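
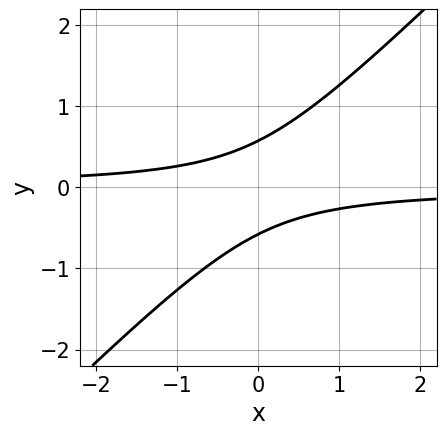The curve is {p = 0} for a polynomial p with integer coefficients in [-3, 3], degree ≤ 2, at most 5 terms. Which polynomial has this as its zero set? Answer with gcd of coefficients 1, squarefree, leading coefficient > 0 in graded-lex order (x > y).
First, the degree is 2 — a generic line meets the curve in up to 2 points.
Then, checking where it meets the axes: the curve avoids every integer x-axis point in the box.
Finally, these observations pin down the coefficients.

3*x*y - 3*y^2 + 1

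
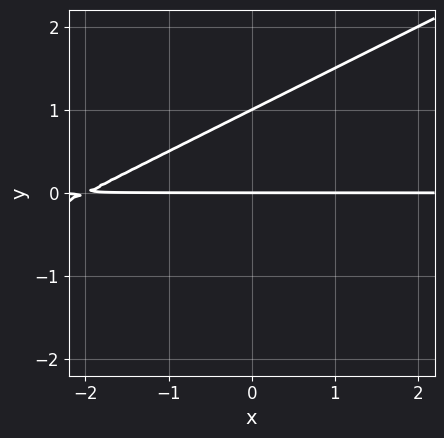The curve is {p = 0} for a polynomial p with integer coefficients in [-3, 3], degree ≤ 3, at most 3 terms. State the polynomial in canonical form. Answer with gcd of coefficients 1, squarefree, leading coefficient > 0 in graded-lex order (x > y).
x*y - 2*y^2 + 2*y

(a) deg p = 2.
(b) Reading off the gridlines: among the integer gridlines, it crosses the y-axis at y ∈ {0, 1}; the visible x-axis segment lies entirely on the curve.
(c) The integer polynomial consistent with all of this is the stated p.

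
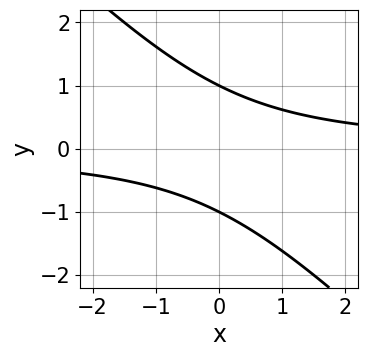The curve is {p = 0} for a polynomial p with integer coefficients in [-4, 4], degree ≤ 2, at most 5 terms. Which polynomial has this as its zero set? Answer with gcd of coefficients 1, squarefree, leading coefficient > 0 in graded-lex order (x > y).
1. Degree: no degree-1 curve has this shape, so deg p = 2.
2. Against the integer gridlines: among the integer gridlines, it crosses the y-axis at y ∈ {-1, 1}; no x-intercept at any integer in the box.
3. Matching integer coefficients to the picture gives p.

x*y + y^2 - 1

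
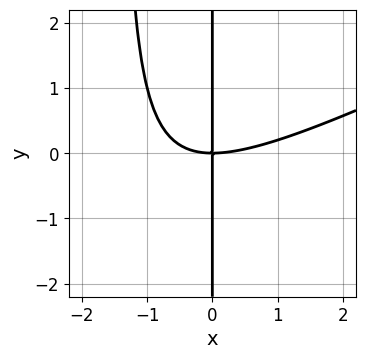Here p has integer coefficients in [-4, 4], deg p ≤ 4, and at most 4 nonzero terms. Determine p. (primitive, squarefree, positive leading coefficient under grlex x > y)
(a) Degree: the shape is more complex than any degree-2 curve, so deg p = 3.
(b) From the axis intercepts and sections: the visible y-axis segment lies entirely on the curve; it crosses the x-axis at the gridline x = 0.
(c) The integer polynomial consistent with all of this is the stated p.

x^3 - 2*x^2*y - 3*x*y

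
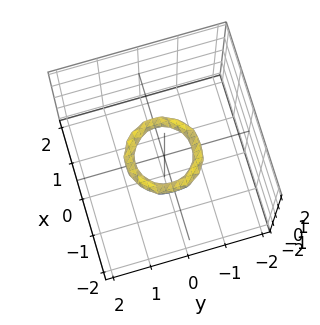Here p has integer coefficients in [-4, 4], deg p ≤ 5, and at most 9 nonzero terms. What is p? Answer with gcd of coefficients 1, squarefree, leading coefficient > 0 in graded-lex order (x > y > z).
2*x^4 + 4*x^2*y^2 + 2*y^4 - 3*x^2 - 3*y^2 + 3*z^2 + 1

1. Degree: the shape is more complex than any degree-3 surface, so deg p = 4.
2. Symmetries: rotational symmetry about the z-axis ⇒ p depends on x, y only through x² + y².
3. From the visible intercepts: a circular section at z = 0 has radius between 0 and 1; the surface avoids every integer z-axis point in the box.
4. Fitting integer coefficients to these (and the overall shape) gives p. Check: (0, 1, 0) on the y-axis lies on the surface, and p(0, 1, 0) = 0. ✓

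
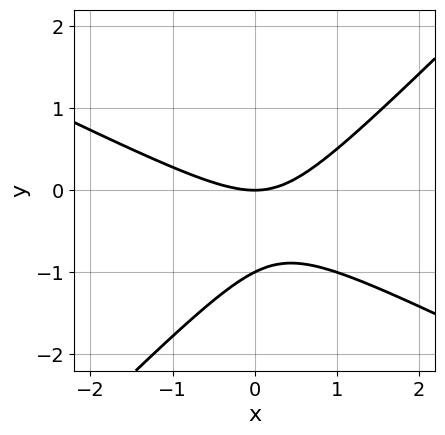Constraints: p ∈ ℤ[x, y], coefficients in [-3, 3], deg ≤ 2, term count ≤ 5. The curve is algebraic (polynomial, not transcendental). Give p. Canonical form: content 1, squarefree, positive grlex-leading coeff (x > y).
(a) The degree is 2 — a generic line meets the curve in up to 2 points.
(b) From the visible intercepts: it crosses the x-axis at the gridline x = 0; the y-axis gridline crossings are at y ∈ {-1, 0}.
(c) Putting this together gives p.

x^2 + x*y - 2*y^2 - 2*y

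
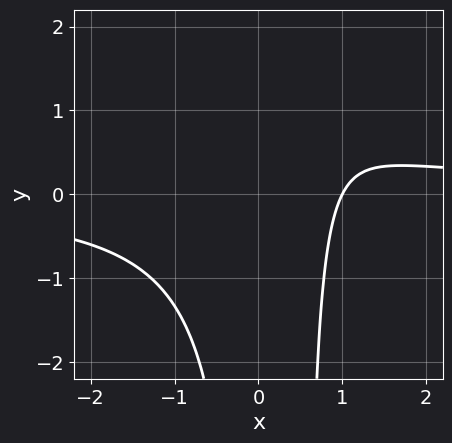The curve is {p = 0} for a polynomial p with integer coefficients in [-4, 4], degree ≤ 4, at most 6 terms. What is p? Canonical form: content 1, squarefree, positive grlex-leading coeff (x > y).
2*x^2*y - x*y - 2*x + 2

First, the degree is 3 — a generic line meets the curve in up to 3 points.
Then, against the integer gridlines: the curve avoids every integer y-axis point in the box; it meets the x-axis at x = 1 (among the integer gridlines).
Finally, the integer polynomial consistent with all of this is the stated p.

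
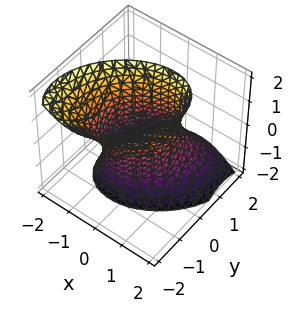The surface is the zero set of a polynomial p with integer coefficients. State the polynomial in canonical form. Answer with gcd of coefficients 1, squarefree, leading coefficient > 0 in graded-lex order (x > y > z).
(a) The degree is 2 — no degree-1 surface has this shape.
(b) Against the integer gridlines: the y-axis gridline crossings are at y ∈ {-1, 1}; no z-intercept at any integer in the box; the x-axis gridline crossings are at x ∈ {-1, 1}.
(c) These observations pin down the coefficients.

3*x^2 - 2*x*y + 3*y^2 + 2*y*z - z^2 - 3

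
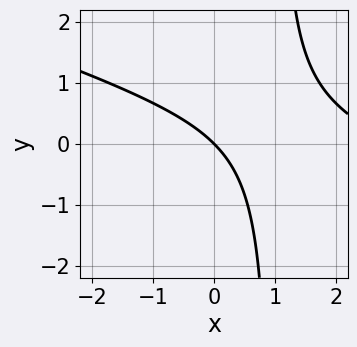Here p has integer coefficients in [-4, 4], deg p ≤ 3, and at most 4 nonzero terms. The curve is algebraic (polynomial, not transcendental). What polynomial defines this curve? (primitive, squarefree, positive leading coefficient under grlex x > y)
x^2 + 3*x*y - 3*x - 3*y

Degree: the shape is more complex than any degree-1 curve, so deg p = 2.
From the axis intercepts and sections: one y-axis crossing is at y = 0; it meets the x-axis at x = 0 (among the integer gridlines).
Together with the visible shape, these determine p as stated.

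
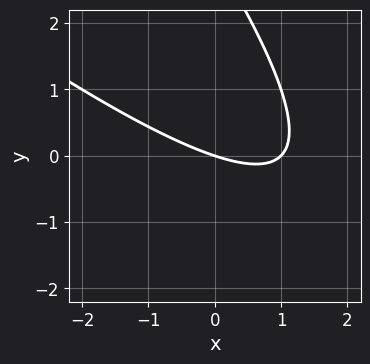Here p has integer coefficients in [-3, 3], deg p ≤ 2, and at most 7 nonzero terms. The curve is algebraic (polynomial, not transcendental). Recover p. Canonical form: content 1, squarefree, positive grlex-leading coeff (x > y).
x^2 + 2*x*y + y^2 - x - 3*y

(a) Degree: the shape is more complex than any degree-1 curve, so deg p = 2.
(b) From the visible intercepts: one y-axis crossing is at y = 0; among the integer gridlines, it crosses the x-axis at x ∈ {0, 1}.
(c) Fitting integer coefficients to these (and the overall shape) gives p.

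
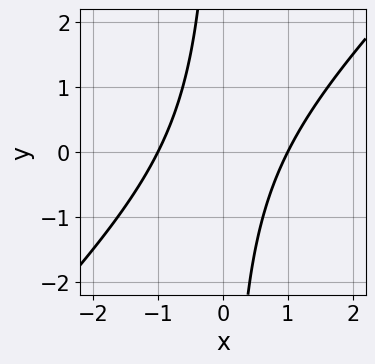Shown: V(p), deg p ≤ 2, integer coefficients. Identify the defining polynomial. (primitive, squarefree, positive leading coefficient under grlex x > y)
x^2 - x*y - 1

First, the degree is 2 — the shape is more complex than any degree-1 curve.
Next, against the integer gridlines: the x-axis gridline crossings are at x ∈ {-1, 1}; it misses every integer gridline on the y-axis.
Finally, the integer polynomial consistent with all of this is the stated p.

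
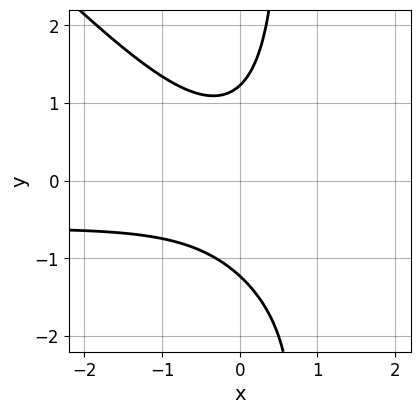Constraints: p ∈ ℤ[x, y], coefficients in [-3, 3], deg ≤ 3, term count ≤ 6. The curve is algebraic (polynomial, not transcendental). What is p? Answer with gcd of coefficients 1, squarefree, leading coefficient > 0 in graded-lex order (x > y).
1. deg p = 3. No degree-2 curve has this shape.
2. Reading off the gridlines: no x-intercept at any integer in the box.
3. Putting this together gives p.

3*x^2*y + 3*x*y^2 + 2*x^2 - 2*y^2 + 3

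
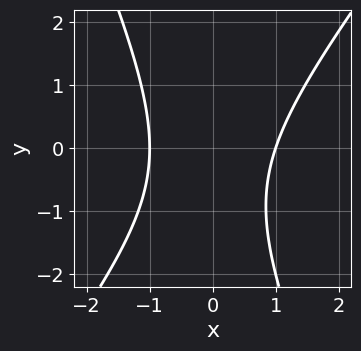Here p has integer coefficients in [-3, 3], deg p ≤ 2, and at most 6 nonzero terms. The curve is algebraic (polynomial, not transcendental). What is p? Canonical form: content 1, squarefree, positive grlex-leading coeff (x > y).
First, degree: the shape is more complex than any degree-1 curve, so deg p = 2.
Next, reading off the gridlines: it misses every integer gridline on the y-axis; the x-axis gridline crossings are at x ∈ {-1, 1}.
Finally, together with the visible shape, these determine p as stated.

3*x^2 - x*y - y^2 - y - 3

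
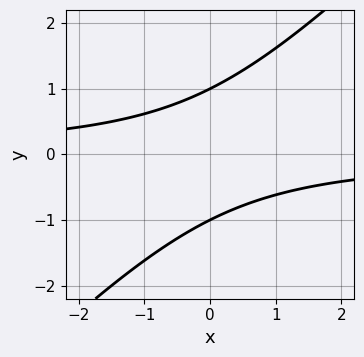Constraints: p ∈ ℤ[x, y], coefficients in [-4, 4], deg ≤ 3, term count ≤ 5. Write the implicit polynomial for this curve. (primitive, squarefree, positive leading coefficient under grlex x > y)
First, the degree is 2 — a generic line meets the curve in up to 2 points.
Next, reading off the gridlines: it misses every integer gridline on the x-axis; the y-axis gridline crossings are at y ∈ {-1, 1}.
Finally, together with the visible shape, these determine p as stated.

x*y - y^2 + 1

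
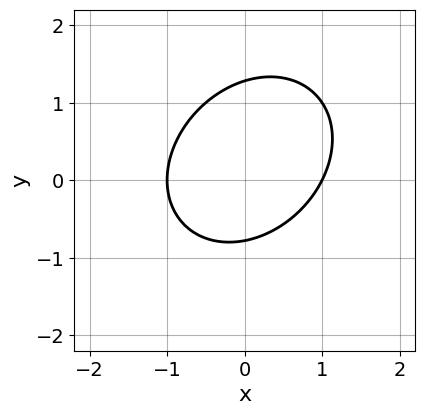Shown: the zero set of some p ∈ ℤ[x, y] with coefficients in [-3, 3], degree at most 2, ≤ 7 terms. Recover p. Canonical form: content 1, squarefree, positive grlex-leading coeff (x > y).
2*x^2 - x*y + 2*y^2 - y - 2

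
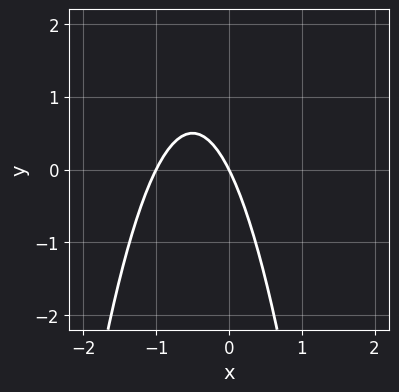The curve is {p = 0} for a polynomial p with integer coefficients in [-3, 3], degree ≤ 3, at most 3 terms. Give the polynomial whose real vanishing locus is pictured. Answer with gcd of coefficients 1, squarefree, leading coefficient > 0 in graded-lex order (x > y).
2*x^2 + 2*x + y

The degree is 2 — no degree-1 curve has this shape.
From the visible intercepts: the x-axis gridline crossings are at x ∈ {-1, 0}; it crosses the y-axis at the gridline y = 0.
Together with the visible shape, these determine p as stated.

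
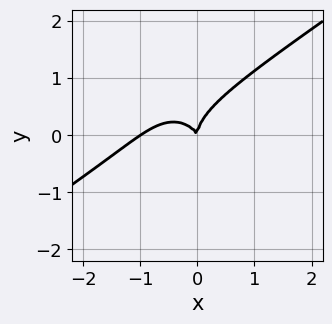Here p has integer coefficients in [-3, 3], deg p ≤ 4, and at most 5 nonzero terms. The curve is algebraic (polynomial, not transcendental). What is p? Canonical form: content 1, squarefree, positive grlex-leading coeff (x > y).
2*x^3 - 2*x^2*y - 2*y^3 + 2*x^2 + x*y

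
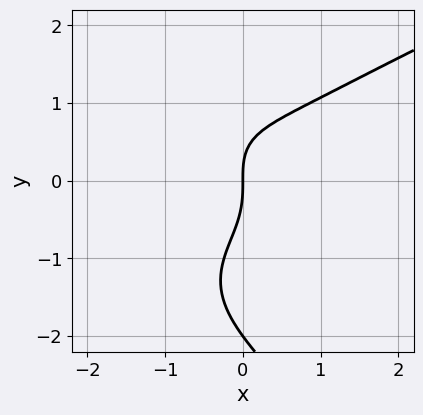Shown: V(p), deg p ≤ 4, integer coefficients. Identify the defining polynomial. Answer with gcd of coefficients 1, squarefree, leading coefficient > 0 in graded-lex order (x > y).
The degree is 4 — no degree-3 curve has this shape.
Reading off the gridlines: it meets the x-axis at x = 0 (among the integer gridlines); among the integer gridlines, it crosses the y-axis at y ∈ {-2, 0}.
Matching integer coefficients to the picture gives p.

x*y^3 + y^4 - 2*x^3 + 2*y^3 - 3*x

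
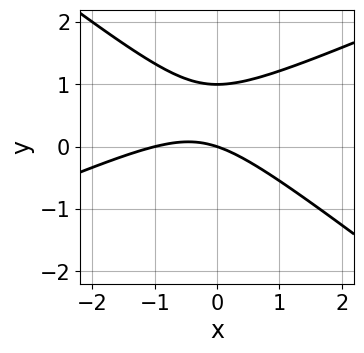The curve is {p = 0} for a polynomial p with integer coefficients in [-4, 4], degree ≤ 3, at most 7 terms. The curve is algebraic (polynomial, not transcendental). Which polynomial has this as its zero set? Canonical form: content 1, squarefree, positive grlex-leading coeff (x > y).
x^2 - x*y - 3*y^2 + x + 3*y

(a) deg p = 2. No degree-1 curve has this shape.
(b) Checking where it meets the axes: the y-axis gridline crossings are at y ∈ {0, 1}; the x-axis gridline crossings are at x ∈ {-1, 0}.
(c) Together with the visible shape, these determine p as stated.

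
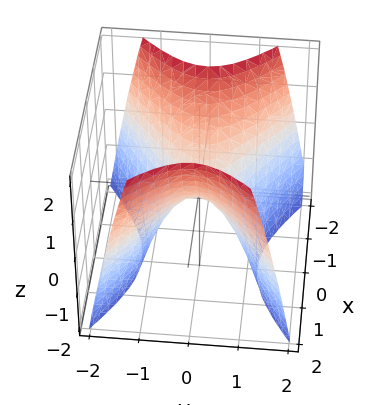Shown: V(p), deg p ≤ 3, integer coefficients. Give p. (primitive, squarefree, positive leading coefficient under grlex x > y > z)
Degree: a saddle surface; a quadric, so deg p = 2.
Symmetries: it's symmetric under x → −x, forcing even powers of x; mirror symmetry y ↦ −y ⇒ only even powers of y.
Checking where it meets the axes: it meets the y-axis at y = 0 (among the integer gridlines); it crosses the x-axis at the gridline x = 0.
These observations pin down the coefficients.

2*x^2 - 3*y^2 - 2*z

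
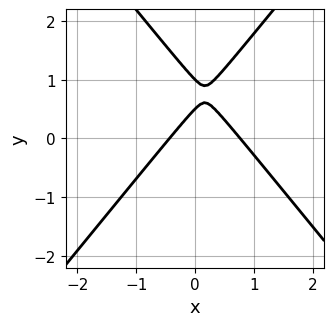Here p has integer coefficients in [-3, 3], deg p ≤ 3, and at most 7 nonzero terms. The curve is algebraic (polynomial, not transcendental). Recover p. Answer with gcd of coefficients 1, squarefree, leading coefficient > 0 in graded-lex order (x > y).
First, degree: the shape is more complex than any degree-1 curve, so deg p = 2.
Then, against the integer gridlines: one y-axis crossing is at y = 1.
Finally, these observations pin down the coefficients.

3*x^2 - 2*y^2 - x + 3*y - 1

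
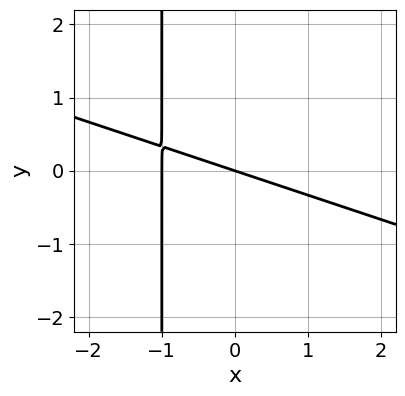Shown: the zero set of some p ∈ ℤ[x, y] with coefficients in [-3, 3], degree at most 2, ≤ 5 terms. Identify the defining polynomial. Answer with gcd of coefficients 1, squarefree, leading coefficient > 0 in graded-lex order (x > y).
x^2 + 3*x*y + x + 3*y

(a) deg p = 2.
(b) From the axis intercepts and sections: it crosses the y-axis at the gridline y = 0; the x-axis gridline crossings are at x ∈ {-1, 0}.
(c) Fitting integer coefficients to these (and the overall shape) gives p.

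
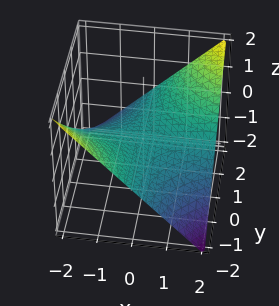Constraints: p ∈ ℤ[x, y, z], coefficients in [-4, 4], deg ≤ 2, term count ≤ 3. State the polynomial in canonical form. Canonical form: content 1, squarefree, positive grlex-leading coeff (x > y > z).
(a) Degree: a saddle surface; a quadric, so deg p = 2.
(b) Observable constraints: the visible x-axis segment lies entirely on the surface; the visible y-axis segment lies entirely on the surface; one z-axis crossing is at z = 0.
(c) The integer polynomial consistent with all of this is the stated p.

x*y - 2*z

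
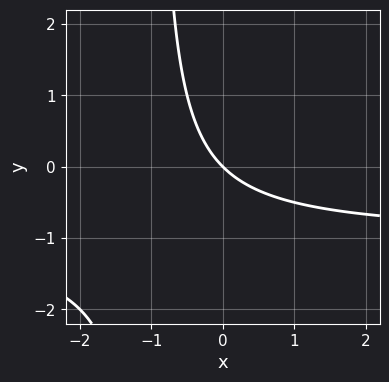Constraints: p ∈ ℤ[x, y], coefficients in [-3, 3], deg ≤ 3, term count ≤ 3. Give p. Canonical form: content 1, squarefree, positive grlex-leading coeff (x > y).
x*y + x + y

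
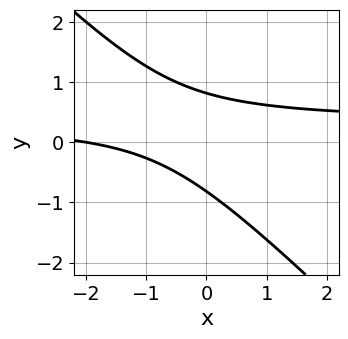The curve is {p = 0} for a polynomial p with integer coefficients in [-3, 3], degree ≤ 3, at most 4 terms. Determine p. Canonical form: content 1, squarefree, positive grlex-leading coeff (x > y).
3*x*y + 3*y^2 - x - 2

First, the degree is 2 — the shape is more complex than any degree-1 curve.
Then, observable constraints: it meets the x-axis at x = -2 (among the integer gridlines).
Finally, solving for integer coefficients yields p as stated.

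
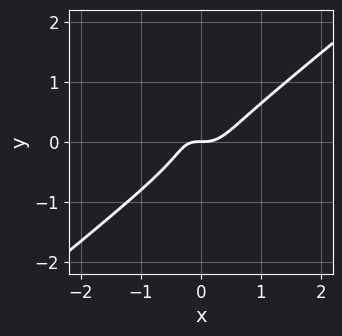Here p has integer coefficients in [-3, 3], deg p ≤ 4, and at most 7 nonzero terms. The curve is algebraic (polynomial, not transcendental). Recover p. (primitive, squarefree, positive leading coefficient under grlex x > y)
1. deg p = 3. The shape is more complex than any degree-2 curve.
2. Observable constraints: it meets the x-axis at x = 0 (among the integer gridlines); it meets the y-axis at y = 0 (among the integer gridlines).
3. Solving for integer coefficients yields p as stated.

3*x^3 - 3*x*y^2 - 2*y^3 - x*y - y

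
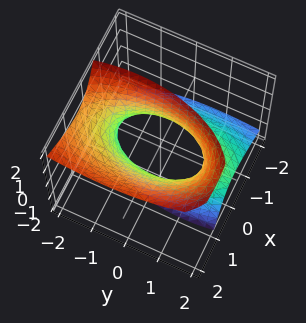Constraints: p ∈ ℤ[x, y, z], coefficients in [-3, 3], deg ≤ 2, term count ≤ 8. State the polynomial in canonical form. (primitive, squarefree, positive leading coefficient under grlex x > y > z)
deg p = 2.
Against the integer gridlines: no z-intercept at any integer in the box.
Matching integer coefficients to the picture gives p.

3*x^2 - 3*x*z + y^2 + y*z - z^2 - 2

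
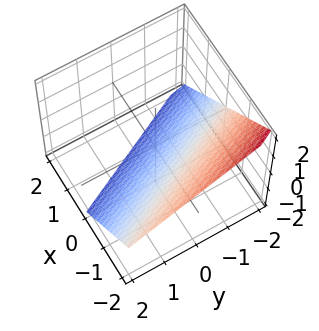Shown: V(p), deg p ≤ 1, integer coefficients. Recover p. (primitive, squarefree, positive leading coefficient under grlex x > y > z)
Degree: the surface is flat (a plane), so deg p = 1.
Reading off the gridlines: it crosses the y-axis at the gridline y = -2; one x-axis crossing is at x = -1; one z-axis crossing is at z = -1.
These observations pin down the coefficients.

2*x + y + 2*z + 2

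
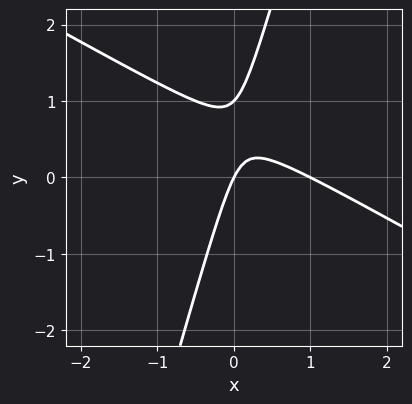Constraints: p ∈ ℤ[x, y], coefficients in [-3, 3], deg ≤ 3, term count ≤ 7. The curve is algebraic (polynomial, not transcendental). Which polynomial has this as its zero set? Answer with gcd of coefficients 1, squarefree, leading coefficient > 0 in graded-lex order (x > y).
2*x^2 + 3*x*y - y^2 - 2*x + y

Degree: a generic line meets the curve in up to 2 points, so deg p = 2.
Observable constraints: the y-axis gridline crossings are at y ∈ {0, 1}; among the integer gridlines, it crosses the x-axis at x ∈ {0, 1}.
These observations pin down the coefficients.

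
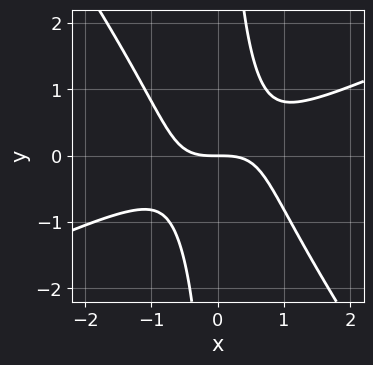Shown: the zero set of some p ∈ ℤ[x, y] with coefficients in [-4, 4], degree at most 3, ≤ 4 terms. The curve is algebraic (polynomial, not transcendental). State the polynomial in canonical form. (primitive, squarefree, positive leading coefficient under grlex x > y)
2*x^3 - 3*x^2*y - 3*x*y^2 + 3*y

1. Degree: no degree-2 curve has this shape, so deg p = 3.
2. Checking where it meets the axes: it meets the y-axis at y = 0 (among the integer gridlines); it meets the x-axis at x = 0 (among the integer gridlines).
3. Fitting integer coefficients to these (and the overall shape) gives p.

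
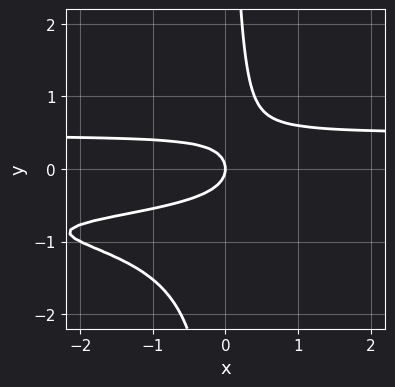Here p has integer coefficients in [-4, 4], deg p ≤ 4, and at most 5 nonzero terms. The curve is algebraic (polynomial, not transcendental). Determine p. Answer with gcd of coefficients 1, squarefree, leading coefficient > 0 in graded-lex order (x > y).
Degree: the shape is more complex than any degree-3 curve, so deg p = 4.
From the visible intercepts: it crosses the y-axis at the gridline y = 0; it meets the x-axis at x = 0 (among the integer gridlines).
Solving for integer coefficients yields p as stated.

3*x*y^3 + 3*x*y^2 - 2*y^2 - x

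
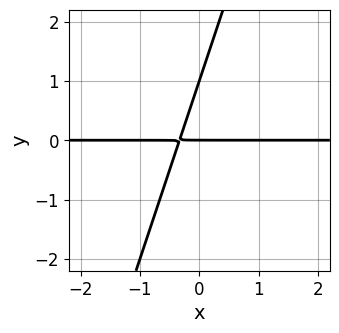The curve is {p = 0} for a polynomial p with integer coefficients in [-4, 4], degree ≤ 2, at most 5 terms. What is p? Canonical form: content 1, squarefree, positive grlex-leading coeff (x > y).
1. Degree: no degree-1 curve has this shape, so deg p = 2.
2. Checking where it meets the axes: every point of the x-axis in the box is on the curve; the y-axis gridline crossings are at y ∈ {0, 1}.
3. Together with the visible shape, these determine p as stated.

3*x*y - y^2 + y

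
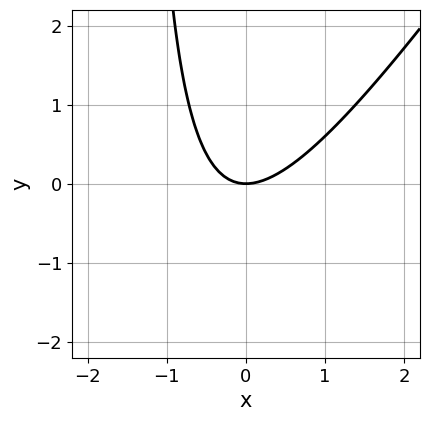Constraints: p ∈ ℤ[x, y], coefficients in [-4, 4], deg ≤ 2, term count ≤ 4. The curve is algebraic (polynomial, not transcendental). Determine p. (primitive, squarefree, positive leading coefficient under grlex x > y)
3*x^2 - 2*x*y - 3*y

(a) Degree: no degree-1 curve has this shape, so deg p = 2.
(b) Checking where it meets the axes: it crosses the y-axis at the gridline y = 0; it crosses the x-axis at the gridline x = 0.
(c) Matching integer coefficients to the picture gives p.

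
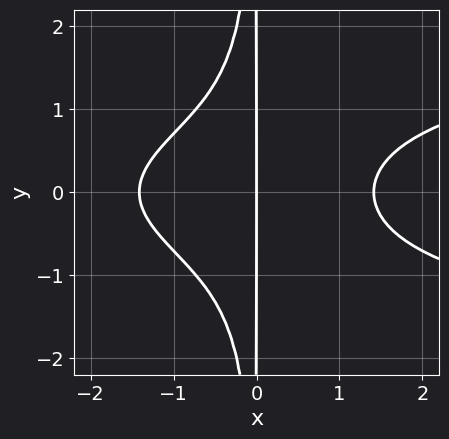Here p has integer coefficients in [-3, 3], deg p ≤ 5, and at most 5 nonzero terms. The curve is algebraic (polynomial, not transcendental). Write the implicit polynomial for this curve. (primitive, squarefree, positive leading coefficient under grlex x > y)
2*x^2*y^2 - x^3 + 2*x

The degree is 4 — no degree-3 curve has this shape.
Symmetries: the y ↦ −y reflection is a symmetry, so y appears only in even powers.
From the axis intercepts and sections: the visible y-axis segment lies entirely on the curve; it crosses the x-axis at the gridline x = 0.
Putting this together gives p.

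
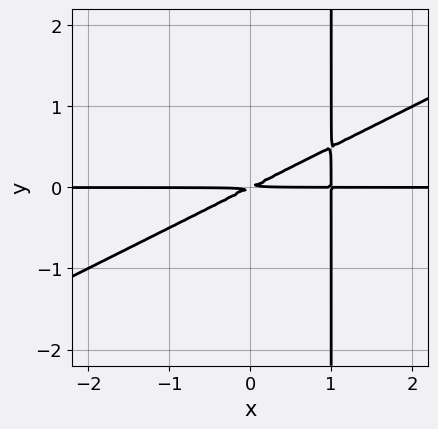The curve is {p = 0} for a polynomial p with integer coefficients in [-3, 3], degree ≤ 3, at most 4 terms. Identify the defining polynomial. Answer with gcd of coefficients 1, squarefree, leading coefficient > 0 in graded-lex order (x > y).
x^2*y - 2*x*y^2 - x*y + 2*y^2

1. Degree: the shape is more complex than any degree-2 curve, so deg p = 3.
2. From the visible intercepts: the visible x-axis segment lies entirely on the curve.
3. The integer polynomial consistent with all of this is the stated p.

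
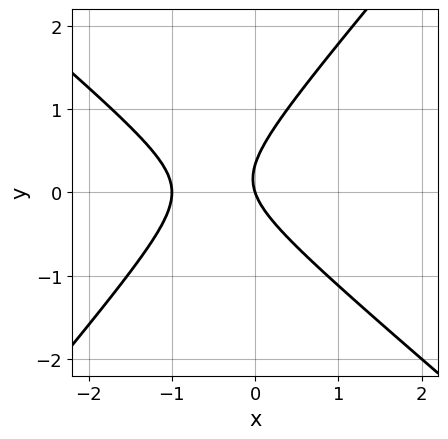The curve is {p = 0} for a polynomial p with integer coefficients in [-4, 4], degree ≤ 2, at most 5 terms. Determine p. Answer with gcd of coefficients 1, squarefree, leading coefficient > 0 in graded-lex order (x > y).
3*x^2 + x*y - 3*y^2 + 3*x + y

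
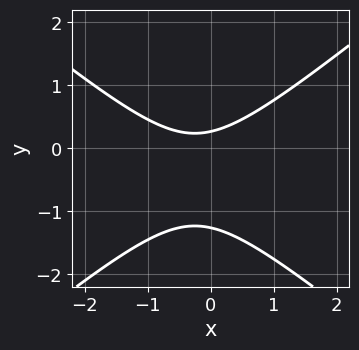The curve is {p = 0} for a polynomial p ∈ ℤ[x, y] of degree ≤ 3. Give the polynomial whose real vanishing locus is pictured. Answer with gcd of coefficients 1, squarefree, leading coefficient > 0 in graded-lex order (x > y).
2*x^2 - 3*y^2 + x - 3*y + 1

First, deg p = 2. No degree-1 curve has this shape.
Next, from the axis intercepts and sections: no x-intercept at any integer in the box.
Finally, these observations pin down the coefficients.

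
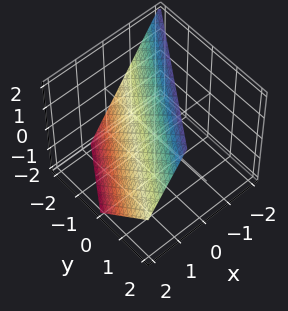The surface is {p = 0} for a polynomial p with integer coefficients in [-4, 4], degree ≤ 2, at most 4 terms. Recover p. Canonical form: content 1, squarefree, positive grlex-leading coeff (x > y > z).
(a) deg p = 1. The surface is flat (a plane).
(b) Reading off the gridlines: one z-axis crossing is at z = 1; one y-axis crossing is at y = -1.
(c) Assembling these constraints gives the stated polynomial.

3*x - 2*y + 2*z - 2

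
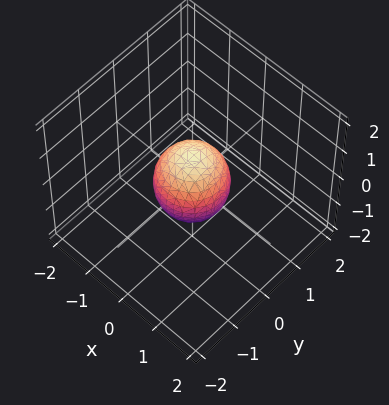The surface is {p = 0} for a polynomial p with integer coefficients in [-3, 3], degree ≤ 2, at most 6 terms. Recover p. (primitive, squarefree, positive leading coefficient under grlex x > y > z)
Degree: the shape is more complex than any degree-1 surface, so deg p = 2.
Symmetries: every cross-section ⟂ z is a circle, so x, y appear only via x² + y².
Reading off the gridlines: among the integer gridlines, it crosses the z-axis at z ∈ {-1, 1}; a circular section at z = 0 has radius between 0 and 1.
Assembling these constraints gives the stated polynomial.

3*x^2 + 3*y^2 + 2*z^2 - 2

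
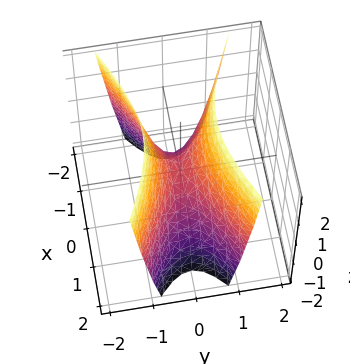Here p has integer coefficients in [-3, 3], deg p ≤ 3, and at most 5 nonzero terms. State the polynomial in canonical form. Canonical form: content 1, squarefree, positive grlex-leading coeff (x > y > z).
x^2 - 3*y^2 + z

(a) Degree: a hyperbolic paraboloid; a quadric, so deg p = 2.
(b) Symmetries: it's symmetric under x → −x, forcing even powers of x; mirror symmetry y ↦ −y ⇒ only even powers of y.
(c) Observable constraints: it meets the y-axis at y = 0 (among the integer gridlines); it crosses the x-axis at the gridline x = 0.
(d) Together with the visible shape, these determine p as stated.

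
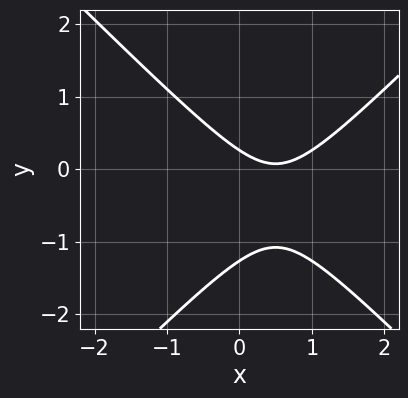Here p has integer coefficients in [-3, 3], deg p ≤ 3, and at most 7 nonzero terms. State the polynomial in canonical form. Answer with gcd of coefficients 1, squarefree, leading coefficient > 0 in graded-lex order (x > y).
3*x^2 - 3*y^2 - 3*x - 3*y + 1

First, deg p = 2.
Next, reading off the gridlines: it misses every integer gridline on the x-axis.
Finally, these observations pin down the coefficients.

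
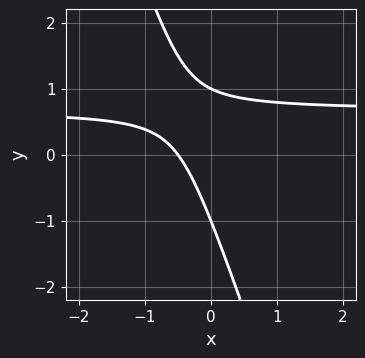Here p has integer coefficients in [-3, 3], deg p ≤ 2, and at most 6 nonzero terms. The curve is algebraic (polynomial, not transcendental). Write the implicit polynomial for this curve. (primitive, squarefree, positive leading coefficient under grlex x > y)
3*x*y + y^2 - 2*x - 1

Degree: no degree-1 curve has this shape, so deg p = 2.
Observable constraints: among the integer gridlines, it crosses the y-axis at y ∈ {-1, 1}.
Solving for integer coefficients yields p as stated.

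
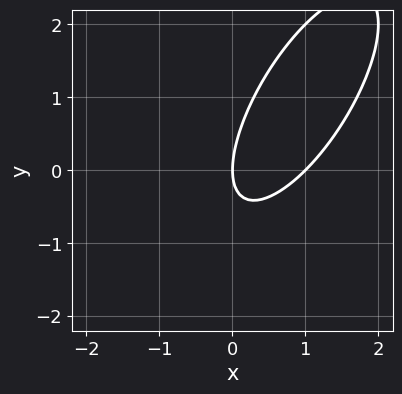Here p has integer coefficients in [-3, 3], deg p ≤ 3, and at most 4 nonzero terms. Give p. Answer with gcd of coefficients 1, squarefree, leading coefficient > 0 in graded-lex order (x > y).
2*x^2 - 2*x*y + y^2 - 2*x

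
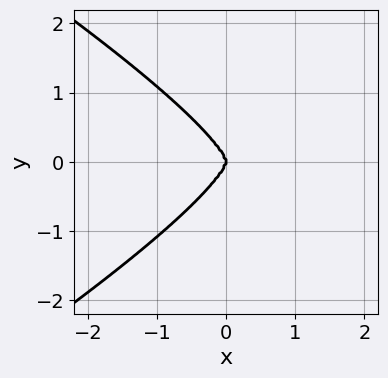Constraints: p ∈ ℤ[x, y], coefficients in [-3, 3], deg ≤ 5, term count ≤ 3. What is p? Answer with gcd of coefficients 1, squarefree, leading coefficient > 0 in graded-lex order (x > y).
x^2*y^2 - 3*y^4 - 3*x^3

(a) The degree is 4 — the shape is more complex than any degree-3 curve.
(b) Symmetries: mirror symmetry y ↦ −y ⇒ only even powers of y.
(c) Checking where it meets the axes: it meets the x-axis at x = 0 (among the integer gridlines); one y-axis crossing is at y = 0.
(d) Solving for integer coefficients yields p as stated.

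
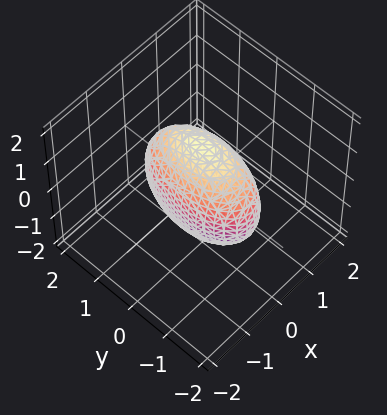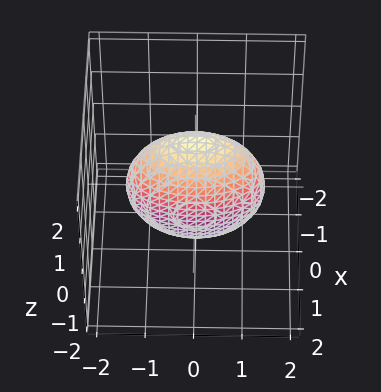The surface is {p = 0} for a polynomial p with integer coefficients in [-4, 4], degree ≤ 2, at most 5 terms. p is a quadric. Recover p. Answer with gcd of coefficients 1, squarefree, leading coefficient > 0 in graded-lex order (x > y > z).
First, deg p = 2. A closed, bounded, convex surface; a quadric.
Next, symmetries: it's symmetric under x → −x, forcing even powers of x; mirror symmetry z ↦ −z ⇒ only even powers of z; mirror symmetry y ↦ −y ⇒ only even powers of y.
Finally, fitting integer coefficients to these (and the overall shape) gives p.

3*x^2 + y^2 + z^2 - 2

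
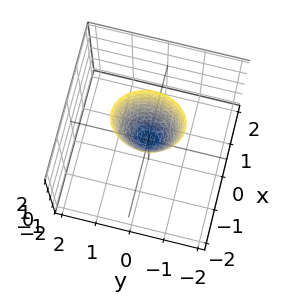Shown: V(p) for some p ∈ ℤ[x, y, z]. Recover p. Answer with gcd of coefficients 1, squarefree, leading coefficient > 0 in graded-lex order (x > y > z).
3*x^2 + 2*y^2 - z

First, degree: a single bowl opening along one axis; a quadric, so deg p = 2.
Then, symmetries: mirror symmetry y ↦ −y ⇒ only even powers of y; the x ↦ −x reflection is a symmetry, so x appears only in even powers.
Then, against the integer gridlines: it crosses the z-axis at the gridline z = 0; one x-axis crossing is at x = 0; one y-axis crossing is at y = 0.
Finally, the integer polynomial consistent with all of this is the stated p.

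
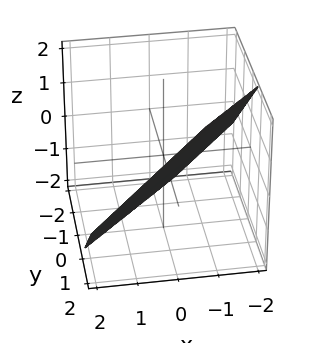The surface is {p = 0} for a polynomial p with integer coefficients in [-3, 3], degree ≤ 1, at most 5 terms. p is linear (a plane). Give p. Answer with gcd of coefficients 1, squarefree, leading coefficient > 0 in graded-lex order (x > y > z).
The degree is 1 — every cross-section is a straight line — this is a plane.
The integer polynomial consistent with all of this is the stated p.

3*x - 3*y + 3*z + 2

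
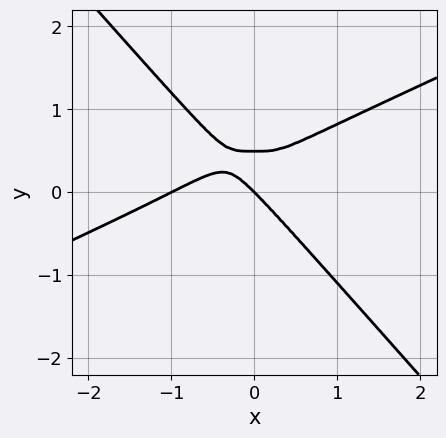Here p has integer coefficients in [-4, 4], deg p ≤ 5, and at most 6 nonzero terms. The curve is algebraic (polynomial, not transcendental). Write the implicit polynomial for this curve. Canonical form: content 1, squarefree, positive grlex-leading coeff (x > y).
x^4 - 2*x^3*y - 2*y^4 + x^3 + y^3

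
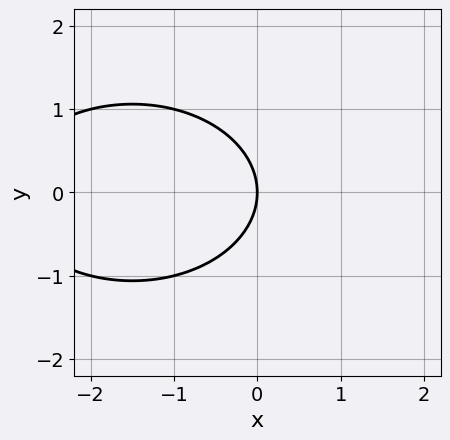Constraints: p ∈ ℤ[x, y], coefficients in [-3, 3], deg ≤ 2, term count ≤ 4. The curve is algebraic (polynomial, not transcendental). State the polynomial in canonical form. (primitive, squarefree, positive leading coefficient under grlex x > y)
Degree: no degree-1 curve has this shape, so deg p = 2.
Symmetries: mirror symmetry y ↦ −y ⇒ only even powers of y.
Against the integer gridlines: one y-axis crossing is at y = 0; it crosses the x-axis at the gridline x = 0.
Together with the visible shape, these determine p as stated.

x^2 + 2*y^2 + 3*x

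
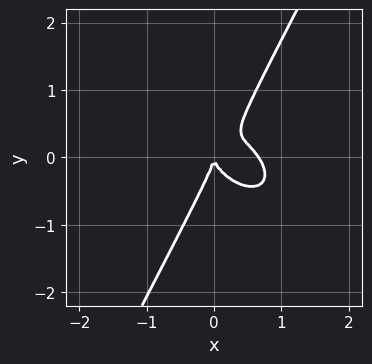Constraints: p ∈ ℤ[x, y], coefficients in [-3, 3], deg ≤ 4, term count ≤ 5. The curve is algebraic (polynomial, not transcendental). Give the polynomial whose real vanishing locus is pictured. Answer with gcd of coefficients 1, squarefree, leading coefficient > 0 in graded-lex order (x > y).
3*x^3 + 2*x^2*y + 2*x*y^2 - 2*y^3 - 2*x^2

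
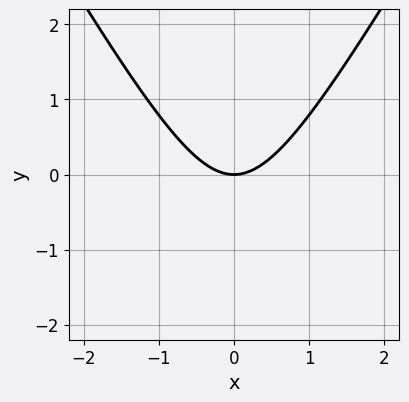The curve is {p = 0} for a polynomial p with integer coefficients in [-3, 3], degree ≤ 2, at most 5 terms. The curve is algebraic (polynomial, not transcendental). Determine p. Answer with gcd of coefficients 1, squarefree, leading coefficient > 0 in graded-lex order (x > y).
3*x^2 - y^2 - 3*y

The degree is 2 — no degree-1 curve has this shape.
Symmetries: the x ↦ −x reflection is a symmetry, so x appears only in even powers.
Against the integer gridlines: one x-axis crossing is at x = 0; it crosses the y-axis at the gridline y = 0.
Fitting integer coefficients to these (and the overall shape) gives p.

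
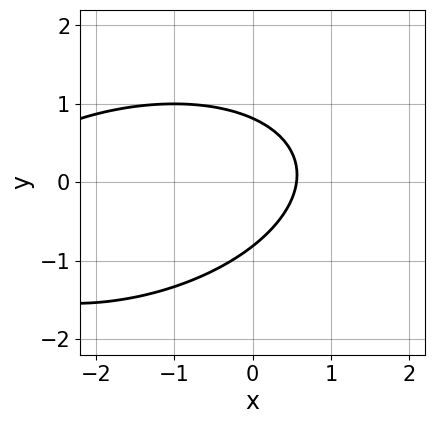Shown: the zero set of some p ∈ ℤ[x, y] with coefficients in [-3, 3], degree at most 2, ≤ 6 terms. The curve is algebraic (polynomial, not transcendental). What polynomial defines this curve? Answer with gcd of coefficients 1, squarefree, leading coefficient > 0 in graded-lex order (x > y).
1. deg p = 2. The shape is more complex than any degree-1 curve.
2. The integer polynomial consistent with all of this is the stated p.

x^2 - x*y + 3*y^2 + 3*x - 2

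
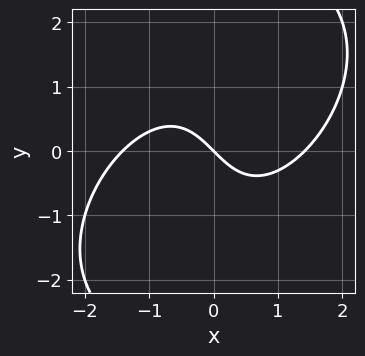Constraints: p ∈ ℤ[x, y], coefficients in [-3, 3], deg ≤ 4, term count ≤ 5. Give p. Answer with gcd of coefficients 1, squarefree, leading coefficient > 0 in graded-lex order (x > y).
1. Degree: the shape is more complex than any degree-2 curve, so deg p = 3.
2. From the visible intercepts: it meets the x-axis at x = 0 (among the integer gridlines); it meets the y-axis at y = 0 (among the integer gridlines).
3. Assembling these constraints gives the stated polynomial.

x^3 - x^2*y + x*y^2 - 2*x - 2*y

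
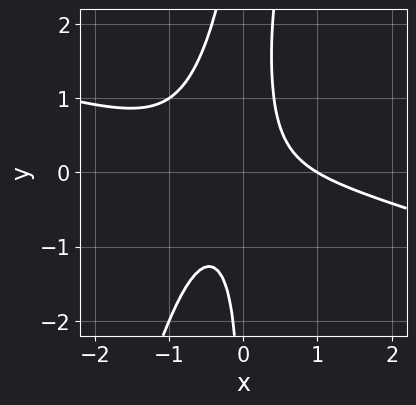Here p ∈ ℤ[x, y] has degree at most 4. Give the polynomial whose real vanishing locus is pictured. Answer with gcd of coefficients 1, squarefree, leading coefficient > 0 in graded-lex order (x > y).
(a) The degree is 3 — the shape is more complex than any degree-2 curve.
(b) Reading off the gridlines: the curve avoids every integer y-axis point in the box; it crosses the x-axis at the gridline x = 1.
(c) Together with the visible shape, these determine p as stated.

x^3 + 3*x^2*y - x*y^2 + 2*x*y - 1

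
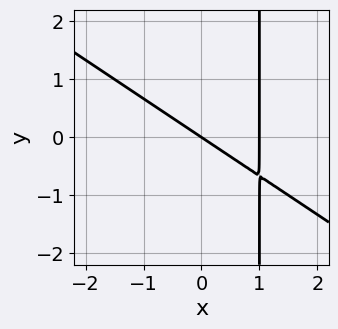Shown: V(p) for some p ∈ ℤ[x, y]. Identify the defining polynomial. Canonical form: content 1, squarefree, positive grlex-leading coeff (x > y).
2*x^2 + 3*x*y - 2*x - 3*y

(a) The degree is 2 — no degree-1 curve has this shape.
(b) Observable constraints: the x-axis gridline crossings are at x ∈ {0, 1}; it crosses the y-axis at the gridline y = 0.
(c) Assembling these constraints gives the stated polynomial.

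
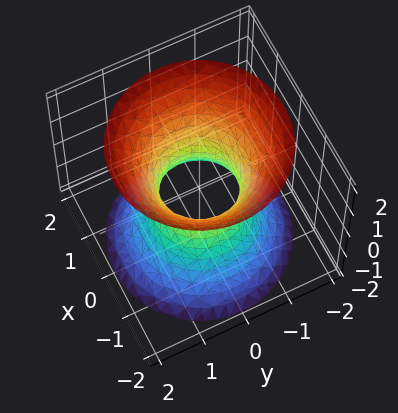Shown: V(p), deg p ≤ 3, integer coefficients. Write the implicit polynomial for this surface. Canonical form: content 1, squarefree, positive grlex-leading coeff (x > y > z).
3*x^2 + 3*y^2 - 2*z^2 - 2

Degree: the shape is more complex than any degree-1 surface, so deg p = 2.
Symmetries: rotational symmetry about the z-axis ⇒ p depends on x, y only through x² + y².
From the axis intercepts and sections: the surface avoids every integer z-axis point in the box; a circular section at z = 0 has radius between 0 and 1.
Assembling these constraints gives the stated polynomial.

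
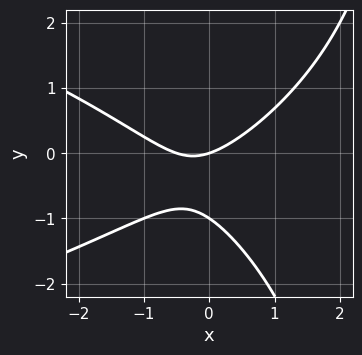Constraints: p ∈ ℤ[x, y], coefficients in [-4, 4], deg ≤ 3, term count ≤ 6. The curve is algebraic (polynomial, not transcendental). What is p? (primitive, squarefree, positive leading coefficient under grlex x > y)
x*y^2 + 2*x^2 - 3*y^2 + x - 3*y

The degree is 3 — no degree-2 curve has this shape.
From the axis intercepts and sections: among the integer gridlines, it crosses the y-axis at y ∈ {-1, 0}; one x-axis crossing is at x = 0.
Matching integer coefficients to the picture gives p.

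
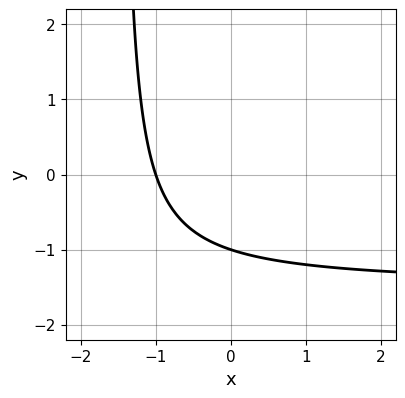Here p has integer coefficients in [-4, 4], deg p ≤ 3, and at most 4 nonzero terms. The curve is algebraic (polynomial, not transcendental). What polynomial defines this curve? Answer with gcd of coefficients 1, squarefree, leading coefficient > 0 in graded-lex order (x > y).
2*x*y + 3*x + 3*y + 3

(a) deg p = 2. No degree-1 curve has this shape.
(b) Against the integer gridlines: one y-axis crossing is at y = -1; it crosses the x-axis at the gridline x = -1.
(c) Solving for integer coefficients yields p as stated.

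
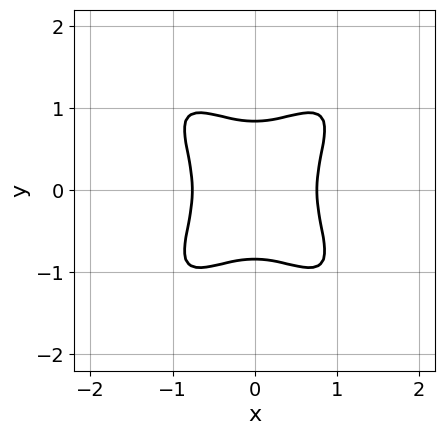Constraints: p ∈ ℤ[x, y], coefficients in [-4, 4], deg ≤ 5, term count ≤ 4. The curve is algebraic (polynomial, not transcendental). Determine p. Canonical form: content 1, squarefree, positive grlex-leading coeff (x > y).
3*x^4 - 3*x^2*y^2 + 2*y^4 - 1

deg p = 4. A generic line meets the curve in up to 4 points.
Symmetries: the x ↦ −x reflection is a symmetry, so x appears only in even powers; the y ↦ −y reflection is a symmetry, so y appears only in even powers.
Fitting integer coefficients to these (and the overall shape) gives p.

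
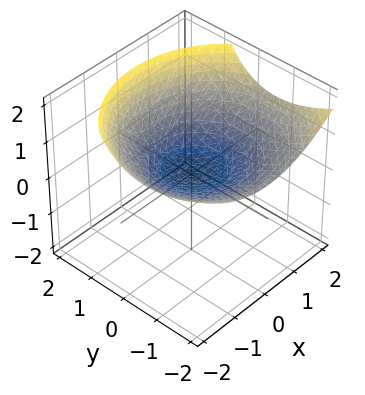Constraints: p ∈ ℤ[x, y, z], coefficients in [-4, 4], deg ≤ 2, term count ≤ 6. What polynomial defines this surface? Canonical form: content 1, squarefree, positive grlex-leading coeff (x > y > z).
(a) The degree is 2 — a generic line meets the surface in up to 2 points.
(b) Reading off the gridlines: one z-axis crossing is at z = 0; one x-axis crossing is at x = 0.
(c) The integer polynomial consistent with all of this is the stated p.

x^2 + y^2 + y*z - 3*z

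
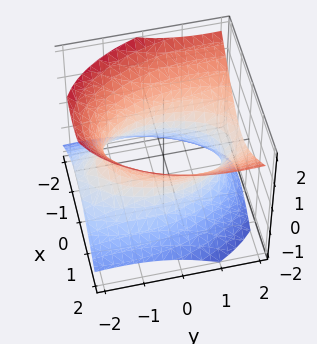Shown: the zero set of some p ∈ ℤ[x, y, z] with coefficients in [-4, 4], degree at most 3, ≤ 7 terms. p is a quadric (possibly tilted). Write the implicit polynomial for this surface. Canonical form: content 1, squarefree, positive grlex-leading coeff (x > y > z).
3*x^2 + y^2 - 2*y*z - 3*z^2 - 3

First, the degree is 2 — no degree-1 surface has this shape.
Next, from the visible intercepts: no z-intercept at any integer in the box; the x-axis gridline crossings are at x ∈ {-1, 1}.
Finally, putting this together gives p.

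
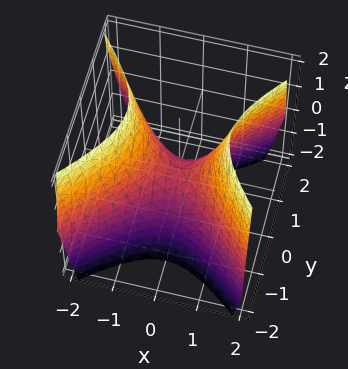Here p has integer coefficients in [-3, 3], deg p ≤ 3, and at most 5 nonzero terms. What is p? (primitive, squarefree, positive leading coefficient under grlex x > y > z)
3*x^2 - 3*y^2 - 2*z

1. deg p = 2. A hyperbolic paraboloid; a quadric.
2. Symmetries: the x ↦ −x reflection is a symmetry, so x appears only in even powers; it's symmetric under y → −y, forcing even powers of y.
3. Observable constraints: one y-axis crossing is at y = 0; it crosses the x-axis at the gridline x = 0.
4. Solving for integer coefficients yields p as stated.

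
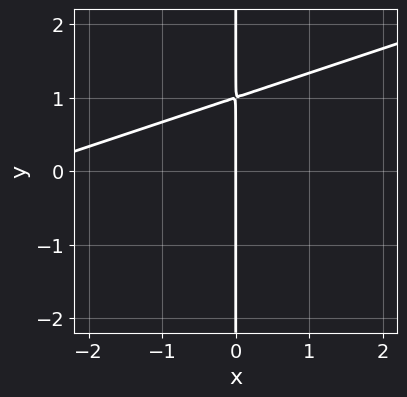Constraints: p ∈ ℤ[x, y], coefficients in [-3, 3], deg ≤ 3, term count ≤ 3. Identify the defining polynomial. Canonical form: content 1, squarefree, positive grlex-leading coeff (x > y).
x^2 - 3*x*y + 3*x

(a) deg p = 2. No degree-1 curve has this shape.
(b) From the axis intercepts and sections: the visible y-axis segment lies entirely on the curve; it meets the x-axis at x = 0 (among the integer gridlines).
(c) These observations pin down the coefficients.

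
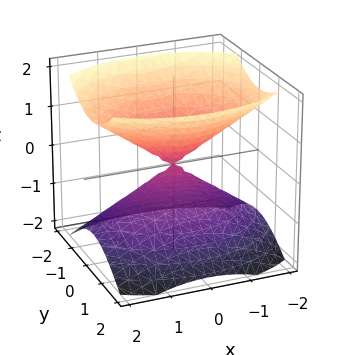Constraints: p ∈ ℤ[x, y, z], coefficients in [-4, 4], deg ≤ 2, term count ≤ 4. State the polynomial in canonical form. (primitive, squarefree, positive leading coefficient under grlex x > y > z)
1. I count 2 distinct pieces.
2. Degree: two nappes meeting at a single point; a quadric, so deg p = 2.
3. Symmetries: it's symmetric under x → −x, forcing even powers of x; it's symmetric under y → −y, forcing even powers of y; it's symmetric under z → −z, forcing even powers of z.
4. Observable constraints: it meets the y-axis at y = 0 (among the integer gridlines); it crosses the z-axis at the gridline z = 0; it crosses the x-axis at the gridline x = 0.
5. The integer polynomial consistent with all of this is the stated p.

x^2 + 2*y^2 - 2*z^2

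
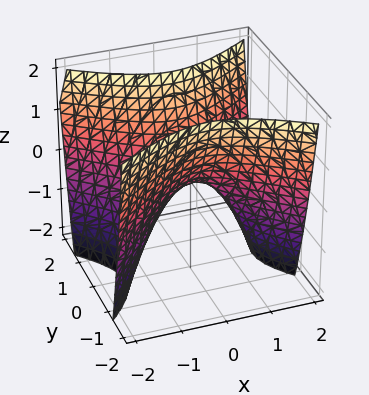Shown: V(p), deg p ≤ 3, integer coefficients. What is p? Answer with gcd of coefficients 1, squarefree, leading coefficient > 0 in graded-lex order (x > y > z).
First, deg p = 2. A hyperbolic paraboloid; a quadric.
Then, symmetries: it's symmetric under y → −y, forcing even powers of y; it's symmetric under x → −x, forcing even powers of x.
Then, from the axis intercepts and sections: it meets the x-axis at x = 0 (among the integer gridlines); it meets the z-axis at z = 0 (among the integer gridlines); it crosses the y-axis at the gridline y = 0.
Finally, matching integer coefficients to the picture gives p.

2*x^2 - 3*y^2 + 2*z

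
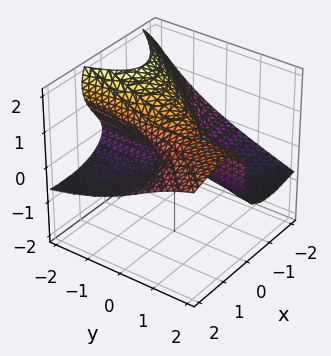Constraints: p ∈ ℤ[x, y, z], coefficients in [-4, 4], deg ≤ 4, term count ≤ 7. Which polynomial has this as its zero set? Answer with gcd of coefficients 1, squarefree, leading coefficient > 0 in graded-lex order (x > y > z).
First, the degree is 3 — no degree-2 surface has this shape.
Next, reading off the gridlines: the visible y-axis segment lies entirely on the surface; the visible x-axis segment lies entirely on the surface.
Finally, these observations pin down the coefficients.

2*x^2*z + y*z^2 + 2*z^3 - 2*x*y - 3*z^2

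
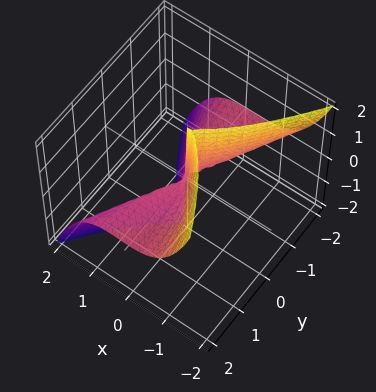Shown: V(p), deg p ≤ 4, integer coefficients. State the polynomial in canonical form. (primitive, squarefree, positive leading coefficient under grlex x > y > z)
1. The degree is 3 — no degree-2 surface has this shape.
2. Checking where it meets the axes: one x-axis crossing is at x = 0; every point of the z-axis in the box is on the surface.
3. Fitting integer coefficients to these (and the overall shape) gives p. Check: (0, 1, 0) on the y-axis lies on the surface, and p(0, 1, 0) = 0. ✓

3*x^3 - x^2*y + 2*y^2*z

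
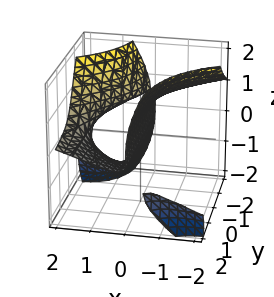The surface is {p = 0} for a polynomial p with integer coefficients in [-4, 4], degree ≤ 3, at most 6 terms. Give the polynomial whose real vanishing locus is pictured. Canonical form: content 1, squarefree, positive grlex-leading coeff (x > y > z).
(a) There are 2 components. They look like related sheets of one shape, so recover p as a whole.
(b) deg p = 3. The shape is more complex than any degree-2 surface.
(c) Reading off the gridlines: the visible y-axis segment lies entirely on the surface; it crosses the x-axis at the gridline x = 0; it meets the z-axis at z = 0 (among the integer gridlines).
(d) These observations pin down the coefficients.

3*x*y*z + z^3 - 2*x^2 + 3*x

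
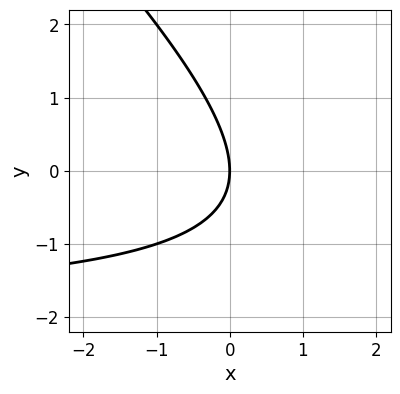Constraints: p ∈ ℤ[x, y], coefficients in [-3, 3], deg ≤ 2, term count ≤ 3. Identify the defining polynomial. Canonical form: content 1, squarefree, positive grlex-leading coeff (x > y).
(a) The degree is 2 — no degree-1 curve has this shape.
(b) Against the integer gridlines: one y-axis crossing is at y = 0; it meets the x-axis at x = 0 (among the integer gridlines).
(c) Assembling these constraints gives the stated polynomial.

x*y + y^2 + 2*x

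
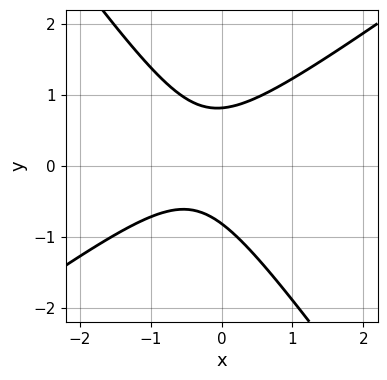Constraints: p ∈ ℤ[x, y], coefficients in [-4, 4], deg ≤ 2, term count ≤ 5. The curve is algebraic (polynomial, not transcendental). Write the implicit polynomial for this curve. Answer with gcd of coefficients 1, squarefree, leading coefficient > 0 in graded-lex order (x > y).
1. Degree: the shape is more complex than any degree-1 curve, so deg p = 2.
2. Against the integer gridlines: the curve avoids every integer x-axis point in the box.
3. Matching integer coefficients to the picture gives p.

3*x^2 - 2*x*y - 3*y^2 + 2*x + 2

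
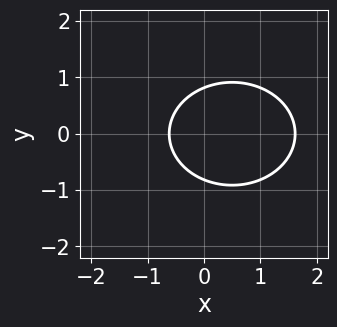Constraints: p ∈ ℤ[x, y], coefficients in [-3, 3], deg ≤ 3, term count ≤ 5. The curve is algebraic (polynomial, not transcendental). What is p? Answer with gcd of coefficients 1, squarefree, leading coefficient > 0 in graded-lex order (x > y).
2*x^2 + 3*y^2 - 2*x - 2

1. deg p = 2.
2. Symmetries: mirror symmetry y ↦ −y ⇒ only even powers of y.
3. Together with the visible shape, these determine p as stated.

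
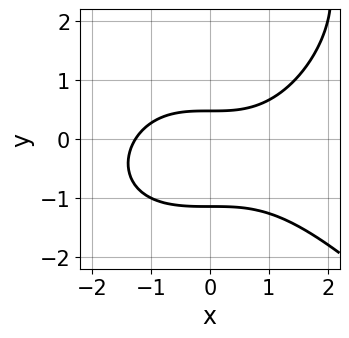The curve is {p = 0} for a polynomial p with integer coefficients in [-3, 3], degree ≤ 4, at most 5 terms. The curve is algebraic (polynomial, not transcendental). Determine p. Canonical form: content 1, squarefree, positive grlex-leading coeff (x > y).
x^3 + y^3 - 3*y^2 - 3*y + 2

First, deg p = 3. A generic line meets the curve in up to 3 points.
Finally, putting this together gives p.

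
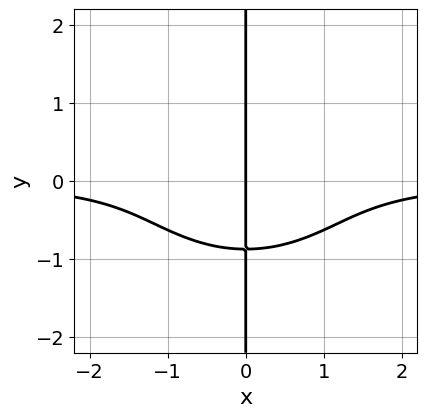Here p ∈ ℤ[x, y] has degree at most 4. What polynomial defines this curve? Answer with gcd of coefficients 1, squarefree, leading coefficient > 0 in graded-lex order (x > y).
2*x^3*y + 3*x*y^3 + 2*x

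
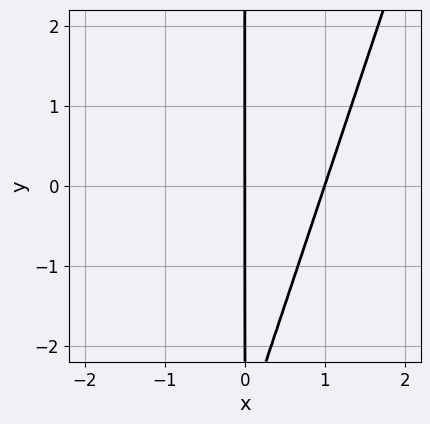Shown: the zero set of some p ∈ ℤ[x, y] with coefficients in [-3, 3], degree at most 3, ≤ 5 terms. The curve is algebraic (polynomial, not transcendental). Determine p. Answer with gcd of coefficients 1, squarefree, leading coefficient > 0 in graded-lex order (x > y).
3*x^2 - x*y - 3*x

deg p = 2. No degree-1 curve has this shape.
From the axis intercepts and sections: among the integer gridlines, it crosses the x-axis at x ∈ {0, 1}; every point of the y-axis in the box is on the curve.
Fitting integer coefficients to these (and the overall shape) gives p.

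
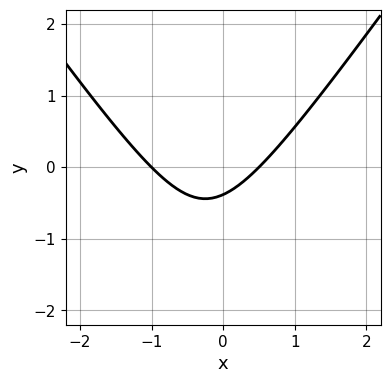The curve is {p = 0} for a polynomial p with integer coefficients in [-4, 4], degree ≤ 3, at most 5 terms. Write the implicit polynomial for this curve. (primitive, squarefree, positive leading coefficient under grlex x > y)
First, deg p = 2. A generic line meets the curve in up to 2 points.
Then, observable constraints: one x-axis crossing is at x = -1.
Finally, solving for integer coefficients yields p as stated.

2*x^2 - y^2 + x - 3*y - 1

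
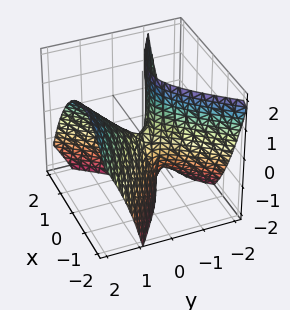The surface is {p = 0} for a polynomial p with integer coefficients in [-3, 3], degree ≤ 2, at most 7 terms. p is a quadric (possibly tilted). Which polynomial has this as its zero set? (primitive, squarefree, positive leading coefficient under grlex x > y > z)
3*x^2 + 2*x*y - 3*y^2 + 3*y*z + z

First, degree: a generic line meets the surface in up to 2 points, so deg p = 2.
Then, from the axis intercepts and sections: it meets the y-axis at y = 0 (among the integer gridlines); it crosses the x-axis at the gridline x = 0; it crosses the z-axis at the gridline z = 0.
Finally, fitting integer coefficients to these (and the overall shape) gives p.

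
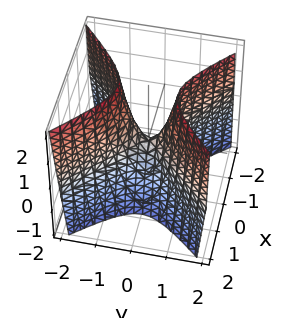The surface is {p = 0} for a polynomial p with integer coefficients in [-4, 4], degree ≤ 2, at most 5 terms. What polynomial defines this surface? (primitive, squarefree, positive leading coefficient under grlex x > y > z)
1. Degree: a hyperbolic paraboloid; a quadric, so deg p = 2.
2. Symmetries: it's symmetric under x → −x, forcing even powers of x; it's symmetric under y → −y, forcing even powers of y.
3. Checking where it meets the axes: it meets the y-axis at y = 0 (among the integer gridlines); it crosses the x-axis at the gridline x = 0; it crosses the z-axis at the gridline z = 0.
4. Putting this together gives p.

3*x^2 - 3*y^2 + z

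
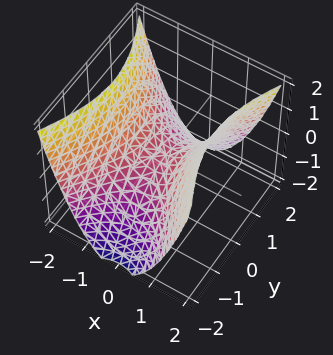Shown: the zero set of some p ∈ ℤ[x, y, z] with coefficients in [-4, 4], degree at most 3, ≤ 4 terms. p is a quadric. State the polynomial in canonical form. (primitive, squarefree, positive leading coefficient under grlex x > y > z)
1. deg p = 2. A hyperbolic paraboloid; a quadric.
2. Symmetries: mirror symmetry y ↦ −y ⇒ only even powers of y; mirror symmetry x ↦ −x ⇒ only even powers of x.
3. Reading off the gridlines: one z-axis crossing is at z = 0; it crosses the x-axis at the gridline x = 0; it crosses the y-axis at the gridline y = 0.
4. These observations pin down the coefficients.

2*x^2 - y^2 - 2*z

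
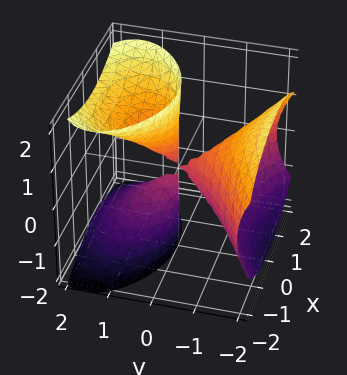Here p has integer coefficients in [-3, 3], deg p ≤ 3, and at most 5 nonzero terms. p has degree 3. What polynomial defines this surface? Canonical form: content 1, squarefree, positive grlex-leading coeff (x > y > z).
I count 3 distinct pieces. Treating them together as one polynomial.
The degree is 3 — a generic line meets the surface in up to 3 points.
Reading off the gridlines: it meets the x-axis at x = 0 (among the integer gridlines); every point of the z-axis in the box is on the surface; it meets the y-axis at y = 0 (among the integer gridlines).
Solving for integer coefficients yields p as stated.

2*y^3 - 3*y*z^2 + 3*x^2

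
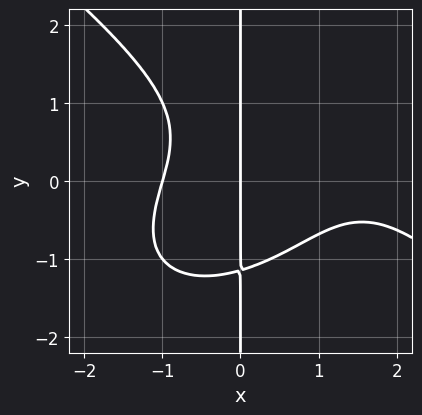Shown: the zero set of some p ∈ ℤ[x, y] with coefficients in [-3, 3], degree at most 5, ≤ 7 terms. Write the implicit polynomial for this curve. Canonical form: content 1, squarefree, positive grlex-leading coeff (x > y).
(a) Degree: no degree-3 curve has this shape, so deg p = 4.
(b) Against the integer gridlines: among the integer gridlines, it crosses the x-axis at x ∈ {-1, 0}; the visible y-axis segment lies entirely on the curve.
(c) Solving for integer coefficients yields p as stated.

x^4 + 2*x*y^3 - 2*x^3 + 2*x^2*y + 3*x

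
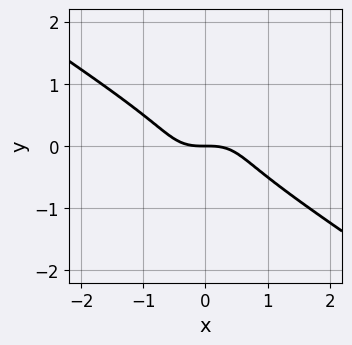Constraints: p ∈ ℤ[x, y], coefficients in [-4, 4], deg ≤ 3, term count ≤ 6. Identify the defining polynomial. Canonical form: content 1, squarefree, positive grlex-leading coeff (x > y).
x^3 - x*y^2 + 2*y^3 + y

deg p = 3. No degree-2 curve has this shape.
Reading off the gridlines: one x-axis crossing is at x = 0; it crosses the y-axis at the gridline y = 0.
Matching integer coefficients to the picture gives p.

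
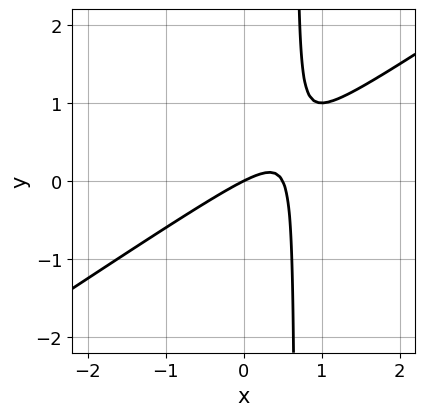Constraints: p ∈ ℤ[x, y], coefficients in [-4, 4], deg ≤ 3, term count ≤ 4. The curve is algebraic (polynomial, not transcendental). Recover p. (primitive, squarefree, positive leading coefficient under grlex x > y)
1. The degree is 2 — a generic line meets the curve in up to 2 points.
2. Observable constraints: it meets the x-axis at x = 0 (among the integer gridlines); it meets the y-axis at y = 0 (among the integer gridlines).
3. Putting this together gives p.

2*x^2 - 3*x*y - x + 2*y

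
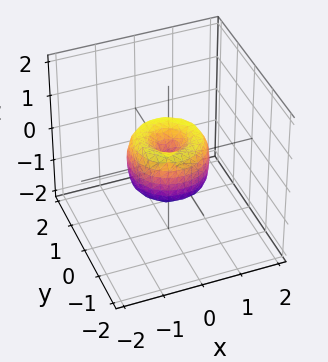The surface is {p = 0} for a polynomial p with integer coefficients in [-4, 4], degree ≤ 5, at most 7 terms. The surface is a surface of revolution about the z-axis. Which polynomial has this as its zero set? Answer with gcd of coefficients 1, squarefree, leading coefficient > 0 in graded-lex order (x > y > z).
First, deg p = 4. No degree-3 surface has this shape.
Next, symmetry: every cross-section ⟂ z is a circle, so x, y appear only via x² + y².
Next, from the axis intercepts and sections: among the integer gridlines, it crosses the x-axis at x ∈ {-1, 0, 1}; it meets the z-axis at z = 0 (among the integer gridlines); a circular section at z = 0 has radius exactly 1.
Finally, together with the visible shape, these determine p as stated. Check: (0, 1, 0) on the y-axis lies on the surface, and p(0, 1, 0) = 0. ✓

2*x^4 + 4*x^2*y^2 + 2*y^4 - 2*x^2 - 2*y^2 + z^2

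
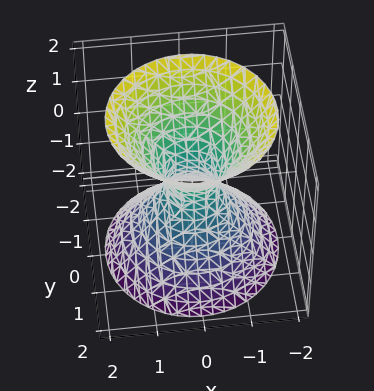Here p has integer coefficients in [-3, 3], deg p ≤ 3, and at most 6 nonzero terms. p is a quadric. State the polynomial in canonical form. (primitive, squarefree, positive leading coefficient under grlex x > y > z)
(a) Degree: one connected sheet with a waist; a quadric, so deg p = 2.
(b) Symmetries: the z ↦ −z reflection is a symmetry, so z appears only in even powers; the z-axis is an axis of rotation, so x and y enter only as x² + y².
(c) From the axis intercepts and sections: a circular section at z = 2 has radius between 1 and 2; no z-intercept at any integer in the box.
(d) Assembling these constraints gives the stated polynomial.

3*x^2 + 3*y^2 - 2*z^2 - 1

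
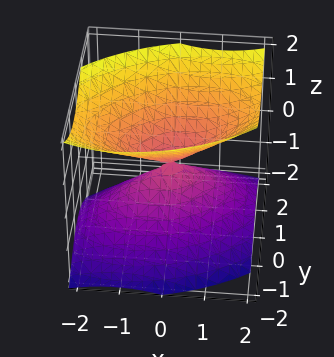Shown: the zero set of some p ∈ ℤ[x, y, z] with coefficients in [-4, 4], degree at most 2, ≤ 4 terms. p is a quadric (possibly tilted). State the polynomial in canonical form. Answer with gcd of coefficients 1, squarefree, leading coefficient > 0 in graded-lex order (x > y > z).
x^2 - x*y + 2*y^2 - 2*z^2

The degree is 2 — no degree-1 surface has this shape.
Observable constraints: it meets the z-axis at z = 0 (among the integer gridlines); one y-axis crossing is at y = 0.
Assembling these constraints gives the stated polynomial.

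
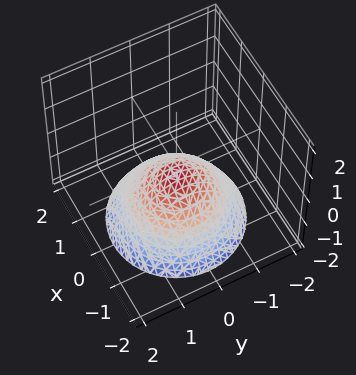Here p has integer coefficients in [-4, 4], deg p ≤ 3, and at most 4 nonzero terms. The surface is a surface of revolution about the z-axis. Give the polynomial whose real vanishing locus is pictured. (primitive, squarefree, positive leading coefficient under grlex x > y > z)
2*x^2 + 2*y^2 + 3*z + 1

(a) The degree is 2 — no degree-1 surface has this shape.
(b) Symmetries: rotational symmetry about the z-axis ⇒ p depends on x, y only through x² + y².
(c) Against the integer gridlines: the surface avoids every integer x-axis point in the box; it misses every integer gridline on the y-axis; a circular section at z = -1 has radius exactly 1.
(d) Matching integer coefficients to the picture gives p.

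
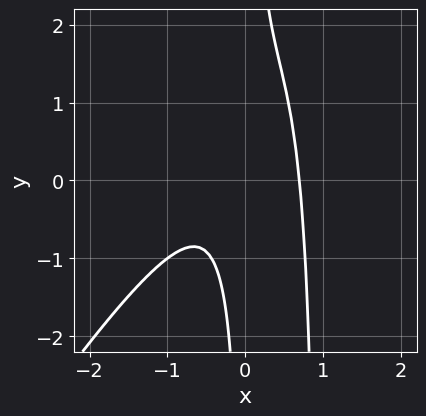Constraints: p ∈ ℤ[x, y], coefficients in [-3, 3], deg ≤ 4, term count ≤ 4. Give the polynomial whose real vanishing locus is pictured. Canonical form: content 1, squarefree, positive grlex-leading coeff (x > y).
3*x^3 - 2*x^2*y + 2*x*y - 1

First, degree: no degree-2 curve has this shape, so deg p = 3.
Then, reading off the gridlines: no y-intercept at any integer in the box.
Finally, assembling these constraints gives the stated polynomial.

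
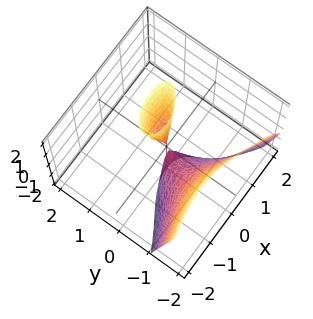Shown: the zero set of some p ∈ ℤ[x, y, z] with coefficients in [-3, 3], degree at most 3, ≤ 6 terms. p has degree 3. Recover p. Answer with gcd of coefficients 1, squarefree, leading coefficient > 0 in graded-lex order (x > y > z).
3*y^3 + 2*x^2 - 2*x*y + 3*y^2 - 2*y*z

First, there are 2 components. They look like related sheets of one shape, so recover p as a whole.
Then, the degree is 3 — a generic line meets the surface in up to 3 points.
Then, checking where it meets the axes: it meets the y-axis at y = -1 (among the integer gridlines); the visible z-axis segment lies entirely on the surface.
Finally, assembling these constraints gives the stated polynomial.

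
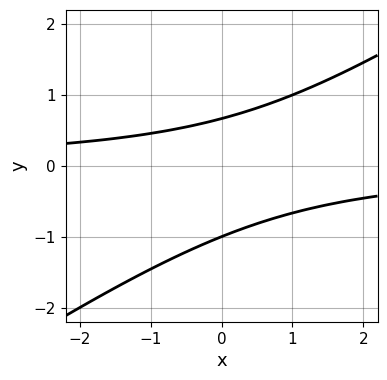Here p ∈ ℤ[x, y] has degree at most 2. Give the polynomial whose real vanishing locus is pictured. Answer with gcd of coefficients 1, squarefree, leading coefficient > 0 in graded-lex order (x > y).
2*x*y - 3*y^2 - y + 2

(a) The degree is 2 — a generic line meets the curve in up to 2 points.
(b) From the axis intercepts and sections: it meets the y-axis at y = -1 (among the integer gridlines); it misses every integer gridline on the x-axis.
(c) These observations pin down the coefficients.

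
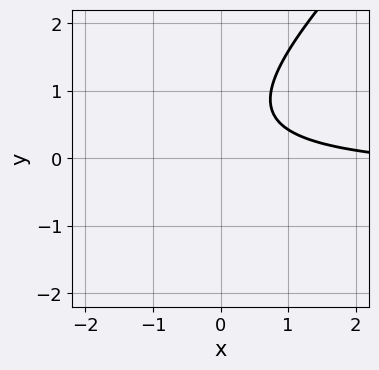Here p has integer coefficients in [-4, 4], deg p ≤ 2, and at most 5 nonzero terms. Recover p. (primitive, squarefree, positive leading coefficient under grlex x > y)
(a) Degree: no degree-1 curve has this shape, so deg p = 2.
(b) From the visible intercepts: it misses every integer gridline on the x-axis; it misses every integer gridline on the y-axis.
(c) Putting this together gives p.

3*x*y - 3*y^2 + x + 3*y - 3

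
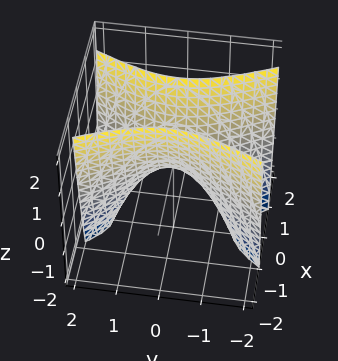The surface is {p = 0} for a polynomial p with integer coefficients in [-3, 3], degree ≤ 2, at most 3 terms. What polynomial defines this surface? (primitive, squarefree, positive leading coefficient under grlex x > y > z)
1. Degree: a saddle surface; a quadric, so deg p = 2.
2. Symmetries: the y ↦ −y reflection is a symmetry, so y appears only in even powers; the x ↦ −x reflection is a symmetry, so x appears only in even powers.
3. From the visible intercepts: it crosses the z-axis at the gridline z = 0; it crosses the y-axis at the gridline y = 0; it crosses the x-axis at the gridline x = 0.
4. The integer polynomial consistent with all of this is the stated p.

3*x^2 - y^2 - z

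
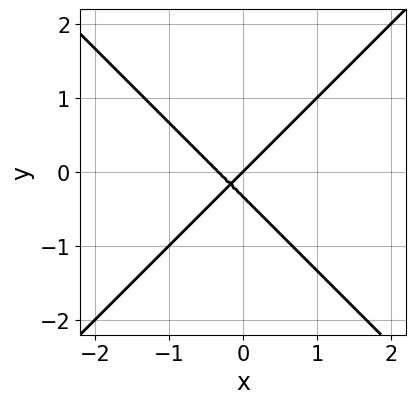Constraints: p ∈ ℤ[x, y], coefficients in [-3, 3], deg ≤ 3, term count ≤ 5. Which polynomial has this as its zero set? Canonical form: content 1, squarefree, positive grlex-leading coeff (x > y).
3*x^2 - 3*y^2 + x - y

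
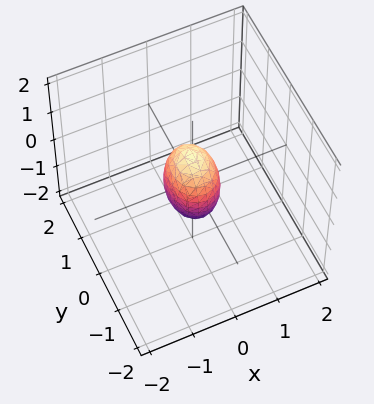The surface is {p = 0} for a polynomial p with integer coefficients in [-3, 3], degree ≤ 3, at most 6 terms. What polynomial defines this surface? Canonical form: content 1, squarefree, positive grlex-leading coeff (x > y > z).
(a) The degree is 2 — bounded and convex; a quadric.
(b) Symmetries: it's symmetric under z → −z, forcing even powers of z; the y ↦ −y reflection is a symmetry, so y appears only in even powers; it's symmetric under x → −x, forcing even powers of x.
(c) Reading off the gridlines: the z-axis gridline crossings are at z ∈ {-1, 1}.
(d) These observations pin down the coefficients.

3*x^2 + 2*y^2 + z^2 - 1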